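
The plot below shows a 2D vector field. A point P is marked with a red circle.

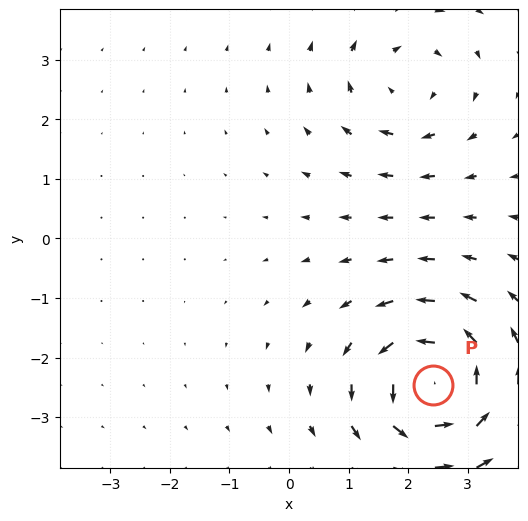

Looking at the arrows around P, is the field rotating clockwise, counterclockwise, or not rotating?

Near P at (2.4, -2.5) the arrows circulate counterclockwise. The curl (z-component) there is about +7; positive curl means counterclockwise rotation.

counterclockwise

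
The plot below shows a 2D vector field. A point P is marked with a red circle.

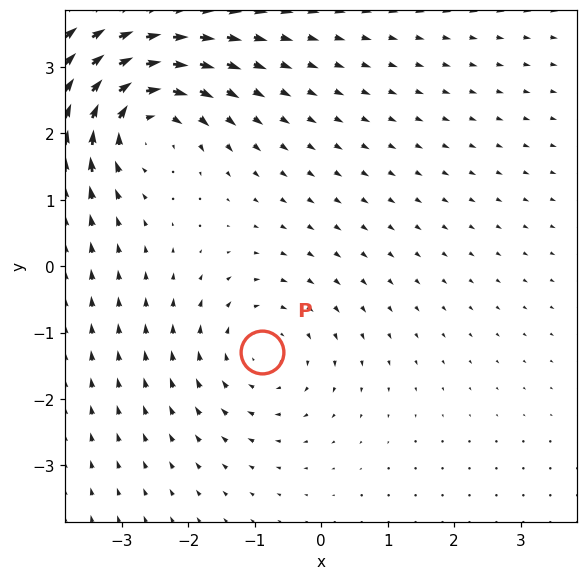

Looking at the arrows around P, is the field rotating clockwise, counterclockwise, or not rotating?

Near P at (-0.9, -1.3) the arrows circulate clockwise. The curl (z-component) there is about -3; negative curl means clockwise rotation.

clockwise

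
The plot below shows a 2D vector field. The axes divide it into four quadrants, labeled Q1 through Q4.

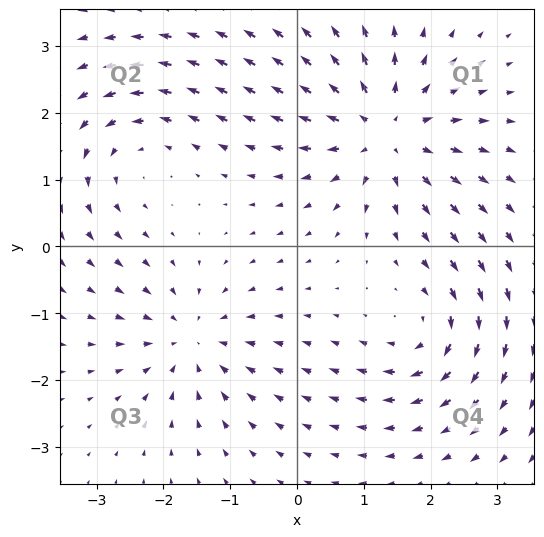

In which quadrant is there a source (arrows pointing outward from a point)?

The source sits at approximately (1.3, 1.7), which lies in quadrant Q1. The divergence there is about +5, positive as expected for a source.

Q1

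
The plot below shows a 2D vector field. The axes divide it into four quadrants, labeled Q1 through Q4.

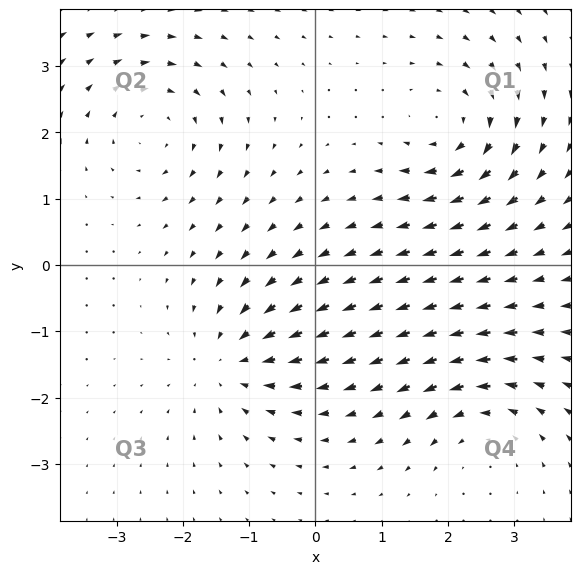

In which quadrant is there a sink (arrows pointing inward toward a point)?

The sink sits at approximately (-1.3, -1.5), which lies in quadrant Q3. The divergence there is about -5, negative as expected for a sink.

Q3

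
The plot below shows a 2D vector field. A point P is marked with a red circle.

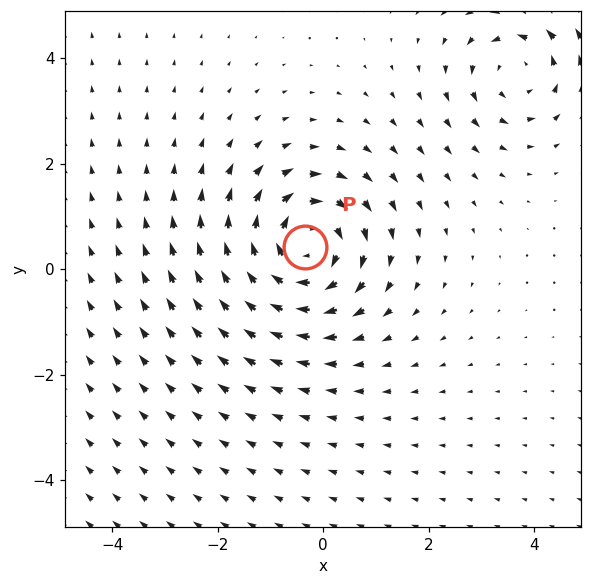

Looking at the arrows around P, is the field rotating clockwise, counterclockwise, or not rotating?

clockwise

Near P at (-0.3, 0.4) the arrows circulate clockwise. The curl (z-component) there is about -5; negative curl means clockwise rotation.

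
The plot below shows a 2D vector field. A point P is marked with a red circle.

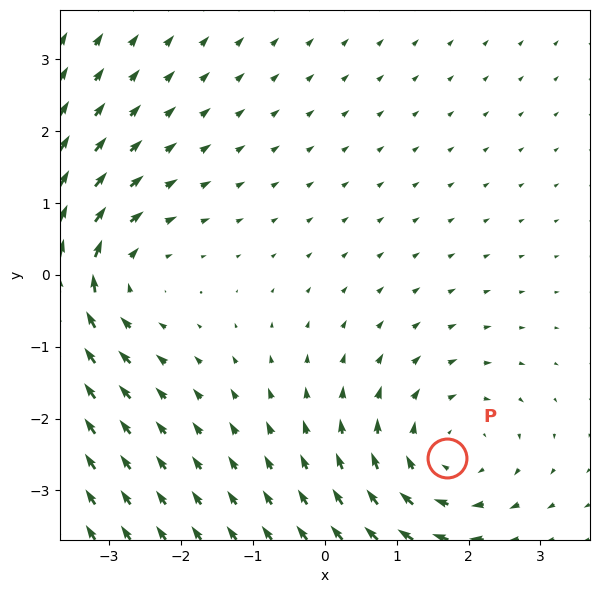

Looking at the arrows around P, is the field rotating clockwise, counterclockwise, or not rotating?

clockwise

Near P at (1.7, -2.6) the arrows circulate clockwise. The curl (z-component) there is about -3; negative curl means clockwise rotation.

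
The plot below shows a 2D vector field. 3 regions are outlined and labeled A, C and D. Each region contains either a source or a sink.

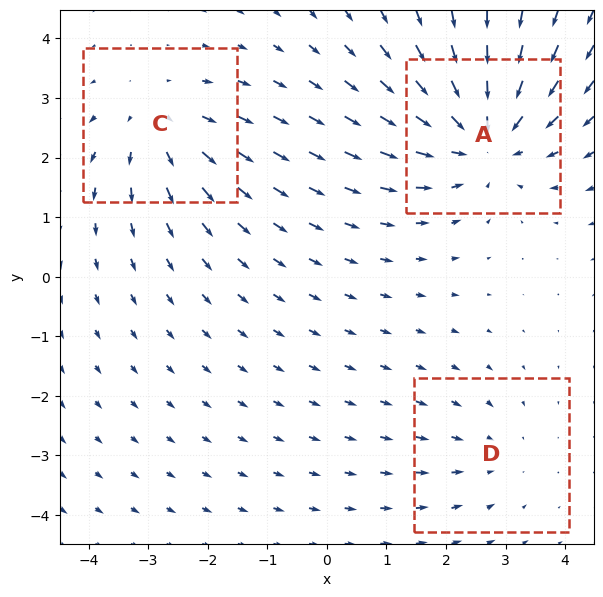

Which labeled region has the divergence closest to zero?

Divergence at each region's feature centre — A: about -4, C: about +3, D: about -2. Region D is closest to zero.

D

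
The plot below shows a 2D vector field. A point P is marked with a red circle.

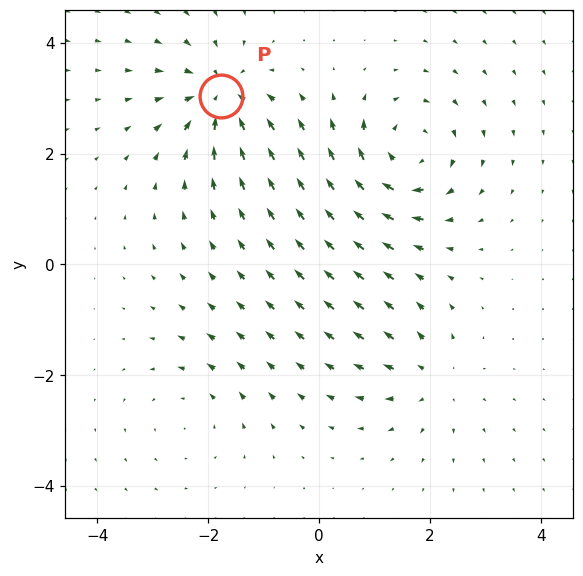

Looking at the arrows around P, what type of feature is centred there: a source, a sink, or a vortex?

sink

At P (-1.8, 3.0) the arrows converge inward. Divergence about -5, curl ≈0 — negative divergence with near-zero curl is a sink.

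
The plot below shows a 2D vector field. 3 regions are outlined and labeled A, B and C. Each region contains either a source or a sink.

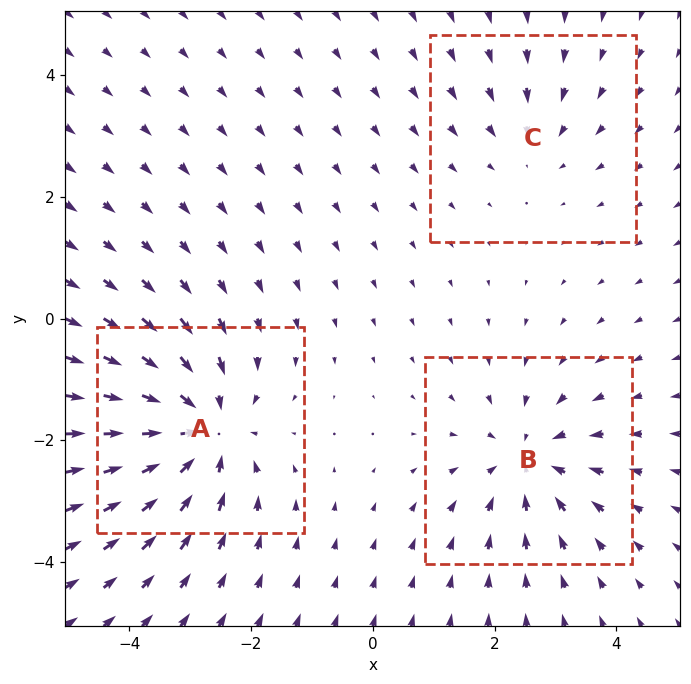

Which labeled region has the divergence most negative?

Divergence at each region's feature centre — A: about -4, B: about -3, C: about -2. Region A is most negative.

A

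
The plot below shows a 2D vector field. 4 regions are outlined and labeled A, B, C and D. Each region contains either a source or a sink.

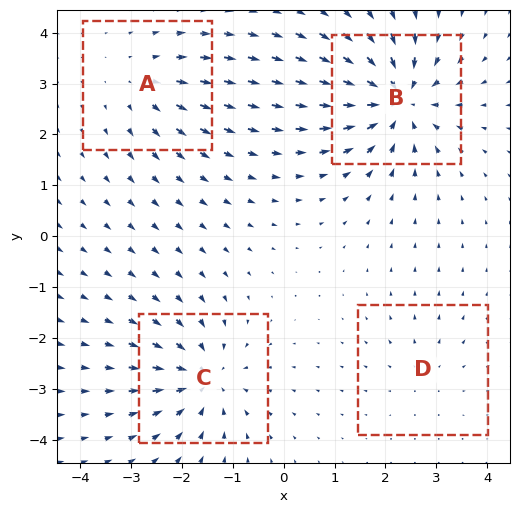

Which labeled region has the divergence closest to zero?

D

Divergence at each region's feature centre — A: about +3, B: about -7, C: about -5, D: about +2. Region D is closest to zero.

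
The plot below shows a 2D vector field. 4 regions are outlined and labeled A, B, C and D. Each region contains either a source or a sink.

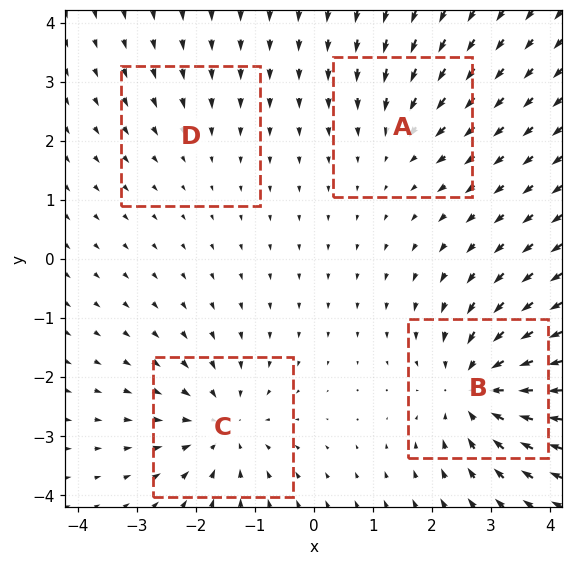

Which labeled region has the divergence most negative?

Divergence at each region's feature centre — A: about -3, B: about -7, C: about -5, D: about -2. Region B is most negative.

B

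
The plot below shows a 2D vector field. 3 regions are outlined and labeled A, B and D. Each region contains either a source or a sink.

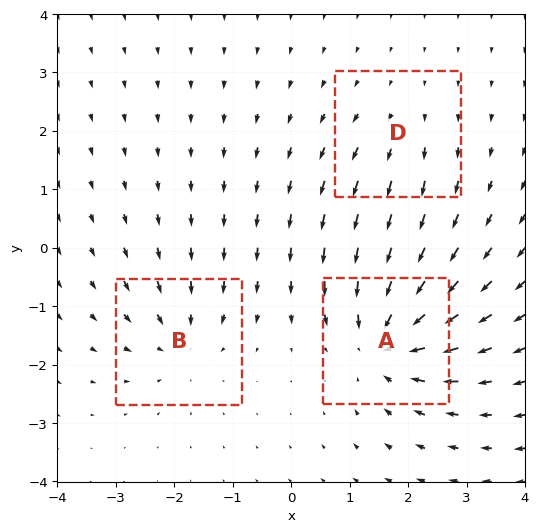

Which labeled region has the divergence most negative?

Divergence at each region's feature centre — A: about -6, B: about -3, D: about +2. Region A is most negative.

A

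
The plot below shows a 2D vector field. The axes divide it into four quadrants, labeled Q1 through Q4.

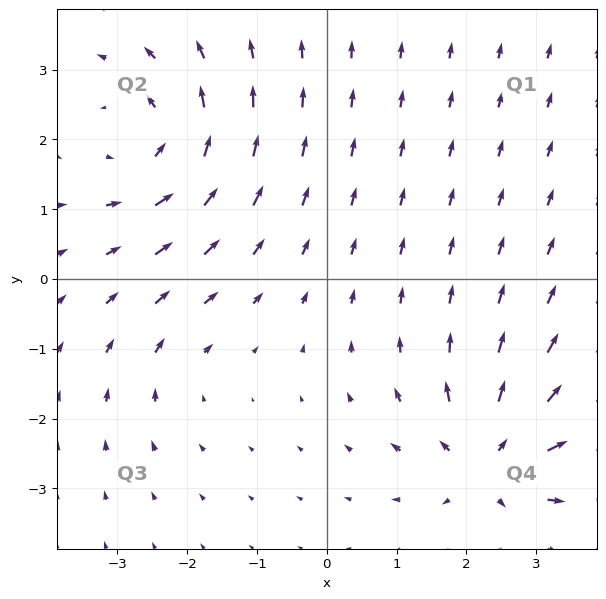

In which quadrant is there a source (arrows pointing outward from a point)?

Q4

The source sits at approximately (2.3, -2.6), which lies in quadrant Q4. The divergence there is about +6, positive as expected for a source.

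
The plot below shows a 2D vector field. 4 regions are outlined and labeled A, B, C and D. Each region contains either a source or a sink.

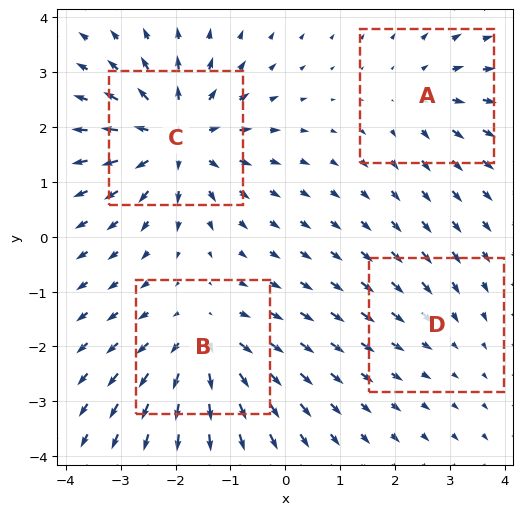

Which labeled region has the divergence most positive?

Divergence at each region's feature centre — A: about +3, B: about +5, C: about +7, D: about -2. Region C is most positive.

C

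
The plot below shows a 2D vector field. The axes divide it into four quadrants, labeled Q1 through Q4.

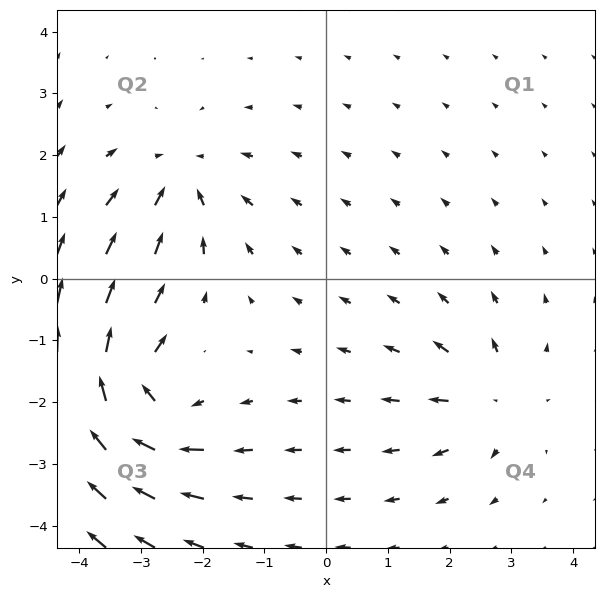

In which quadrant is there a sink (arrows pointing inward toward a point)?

Q2

The sink sits at approximately (-2.4, 1.6), which lies in quadrant Q2. The divergence there is about -4, negative as expected for a sink.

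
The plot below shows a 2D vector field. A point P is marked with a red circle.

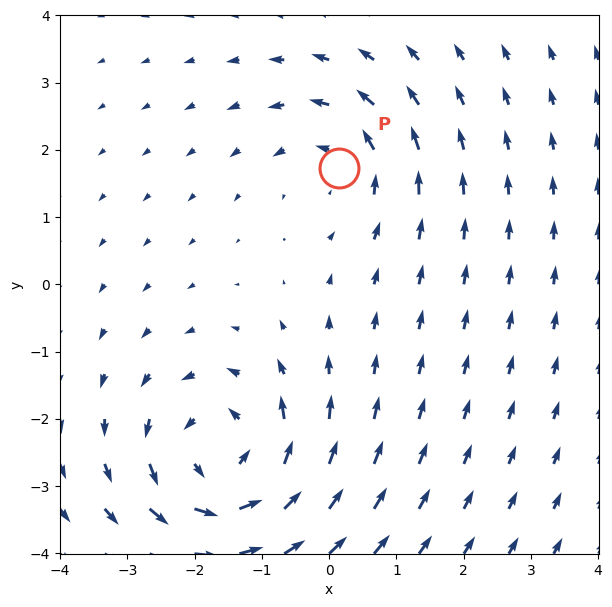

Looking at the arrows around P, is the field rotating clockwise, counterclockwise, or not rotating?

Near P at (0.1, 1.7) the arrows circulate counterclockwise. The curl (z-component) there is about +3; positive curl means counterclockwise rotation.

counterclockwise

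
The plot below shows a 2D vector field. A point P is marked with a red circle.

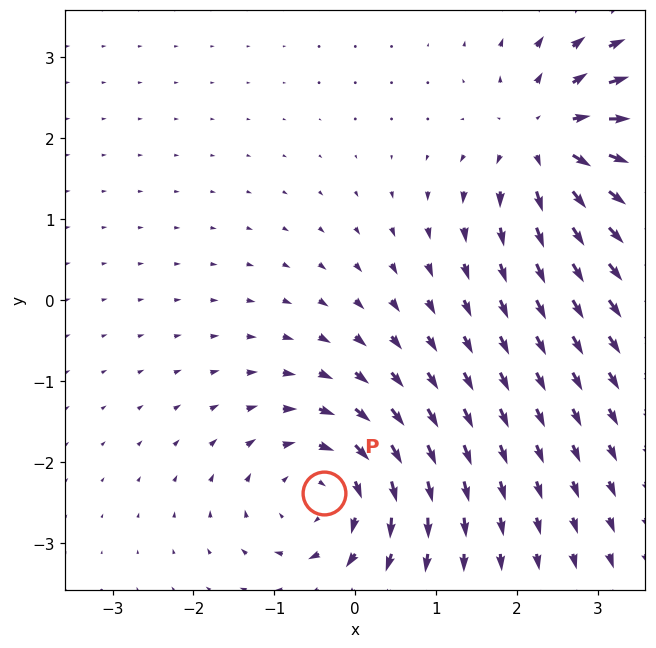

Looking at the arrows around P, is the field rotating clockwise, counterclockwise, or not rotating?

Near P at (-0.4, -2.4) the arrows circulate clockwise. The curl (z-component) there is about -4; negative curl means clockwise rotation.

clockwise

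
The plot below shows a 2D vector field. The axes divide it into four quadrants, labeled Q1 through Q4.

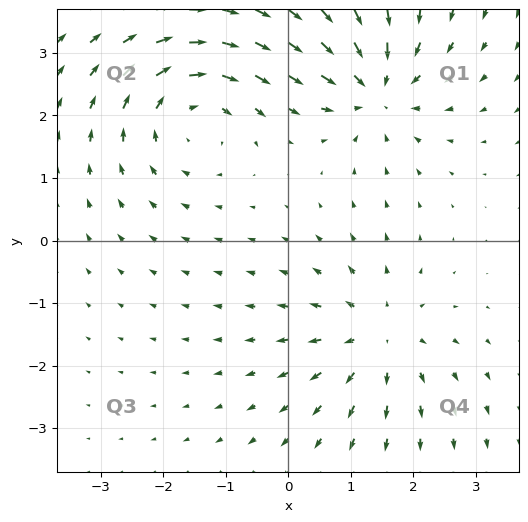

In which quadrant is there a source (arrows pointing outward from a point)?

Q4

The source sits at approximately (1.4, -1.5), which lies in quadrant Q4. The divergence there is about +3, positive as expected for a source.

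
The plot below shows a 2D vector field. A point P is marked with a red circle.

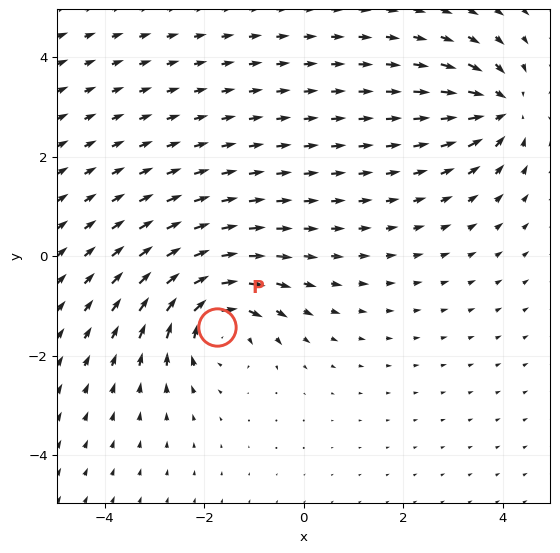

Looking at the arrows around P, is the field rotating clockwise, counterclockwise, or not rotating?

clockwise

Near P at (-1.7, -1.4) the arrows circulate clockwise. The curl (z-component) there is about -5; negative curl means clockwise rotation.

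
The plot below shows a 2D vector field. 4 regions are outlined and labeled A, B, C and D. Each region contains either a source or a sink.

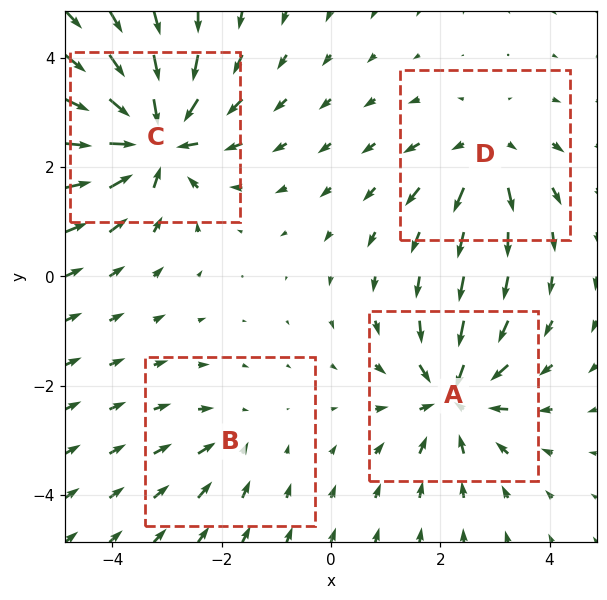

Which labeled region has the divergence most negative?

Divergence at each region's feature centre — A: about -5, B: about -2, C: about -7, D: about +4. Region C is most negative.

C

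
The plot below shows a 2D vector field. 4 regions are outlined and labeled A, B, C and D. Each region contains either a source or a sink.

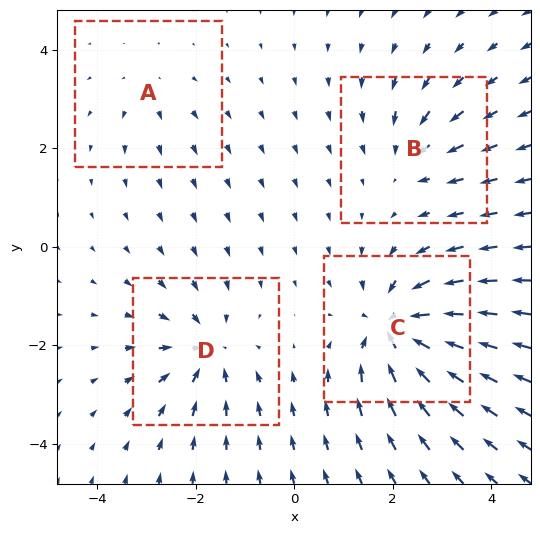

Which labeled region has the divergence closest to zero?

A

Divergence at each region's feature centre — A: about +2, B: about -4, C: about -8, D: about -5. Region A is closest to zero.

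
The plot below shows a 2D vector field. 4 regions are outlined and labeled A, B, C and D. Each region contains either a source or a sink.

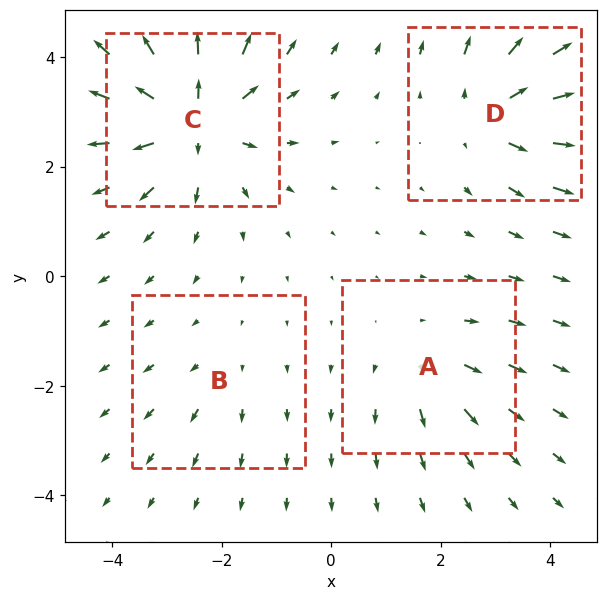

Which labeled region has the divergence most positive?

C

Divergence at each region's feature centre — A: about +4, B: about +2, C: about +8, D: about +6. Region C is most positive.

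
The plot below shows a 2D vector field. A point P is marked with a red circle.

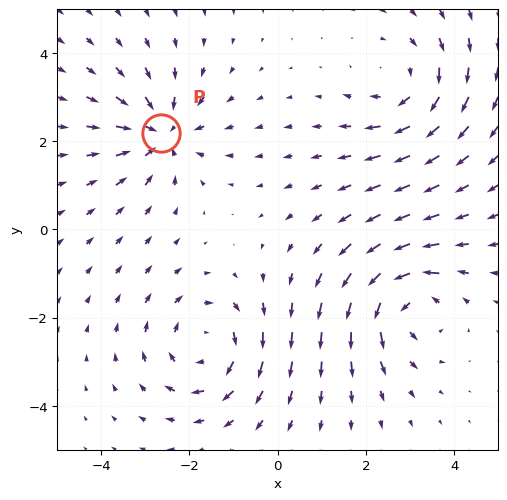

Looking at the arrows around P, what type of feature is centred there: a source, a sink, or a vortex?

At P (-2.6, 2.2) the arrows converge inward. Divergence about -5, curl ≈0 — negative divergence with near-zero curl is a sink.

sink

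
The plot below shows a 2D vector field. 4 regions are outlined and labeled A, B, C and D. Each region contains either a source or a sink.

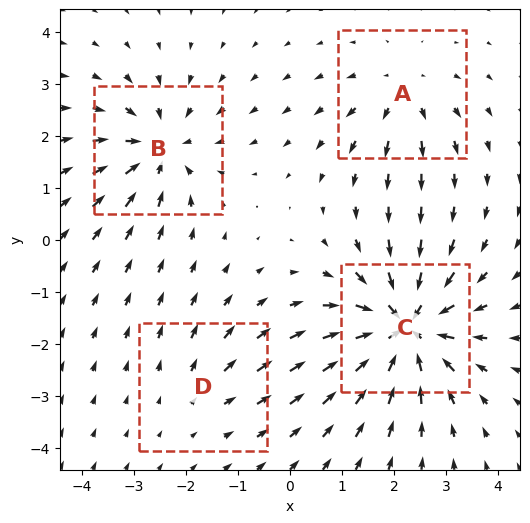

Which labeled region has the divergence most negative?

C

Divergence at each region's feature centre — A: about +4, B: about -6, C: about -8, D: about +2. Region C is most negative.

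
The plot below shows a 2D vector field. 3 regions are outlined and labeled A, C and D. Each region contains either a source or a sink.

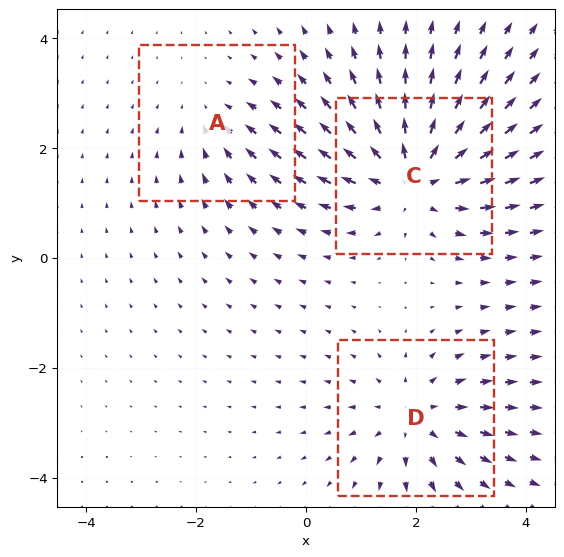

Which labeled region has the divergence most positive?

C

Divergence at each region's feature centre — A: about -2, C: about +5, D: about +3. Region C is most positive.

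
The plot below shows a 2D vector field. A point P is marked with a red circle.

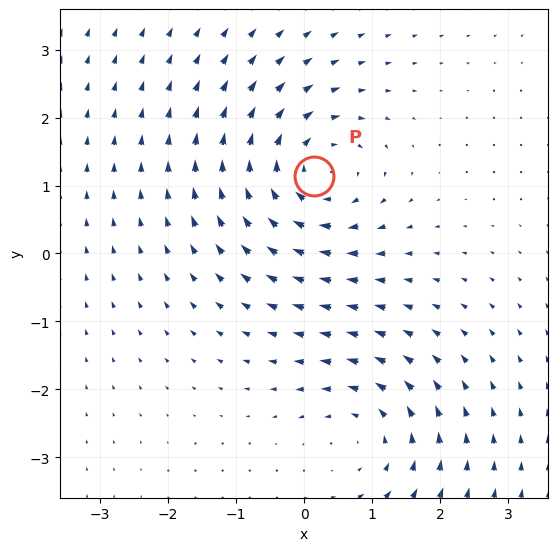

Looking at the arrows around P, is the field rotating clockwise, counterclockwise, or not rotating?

clockwise

Near P at (0.2, 1.1) the arrows circulate clockwise. The curl (z-component) there is about -4; negative curl means clockwise rotation.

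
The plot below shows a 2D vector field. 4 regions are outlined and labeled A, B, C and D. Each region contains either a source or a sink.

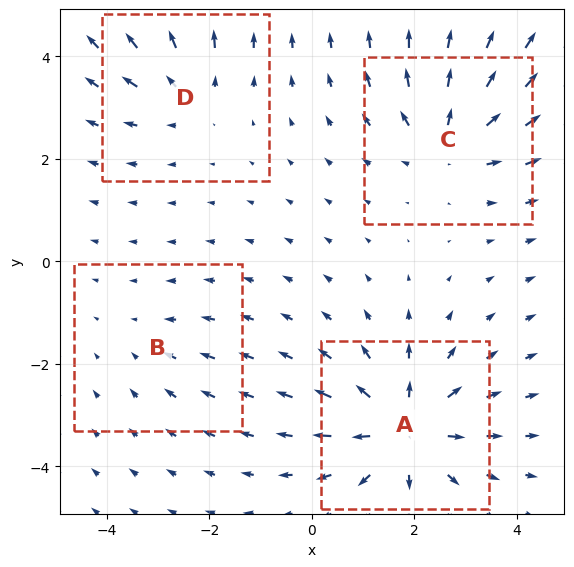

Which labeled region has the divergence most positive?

Divergence at each region's feature centre — A: about +6, B: about -2, C: about +5, D: about +3. Region A is most positive.

A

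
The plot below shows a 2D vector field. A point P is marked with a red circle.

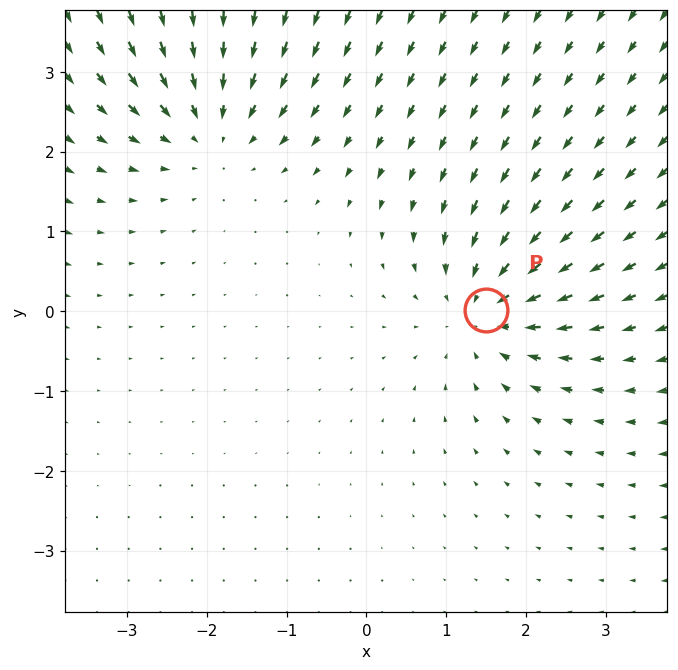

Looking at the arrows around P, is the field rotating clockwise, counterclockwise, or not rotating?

not rotating

Near P at (1.5, 0.0) the arrows show no circulation. The curl there is ≈0.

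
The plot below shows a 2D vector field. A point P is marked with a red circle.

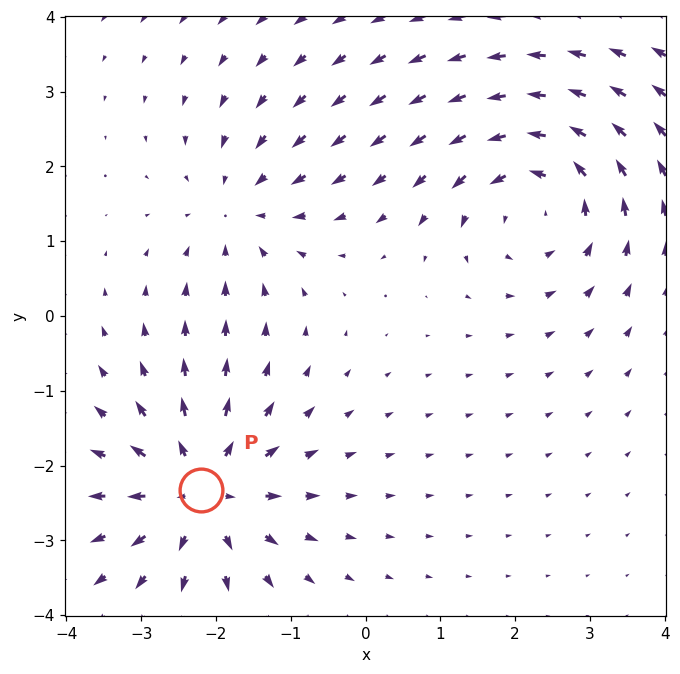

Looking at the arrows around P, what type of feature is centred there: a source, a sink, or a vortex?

At P (-2.2, -2.3) the arrows spread outward. Divergence about +5, curl ≈0 — positive divergence with near-zero curl is a source.

source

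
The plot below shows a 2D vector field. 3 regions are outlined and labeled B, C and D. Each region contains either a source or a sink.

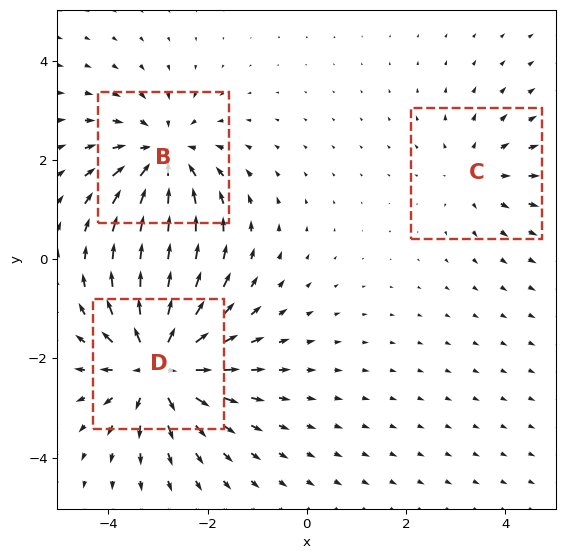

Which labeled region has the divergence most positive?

D

Divergence at each region's feature centre — B: about -4, C: about +2, D: about +5. Region D is most positive.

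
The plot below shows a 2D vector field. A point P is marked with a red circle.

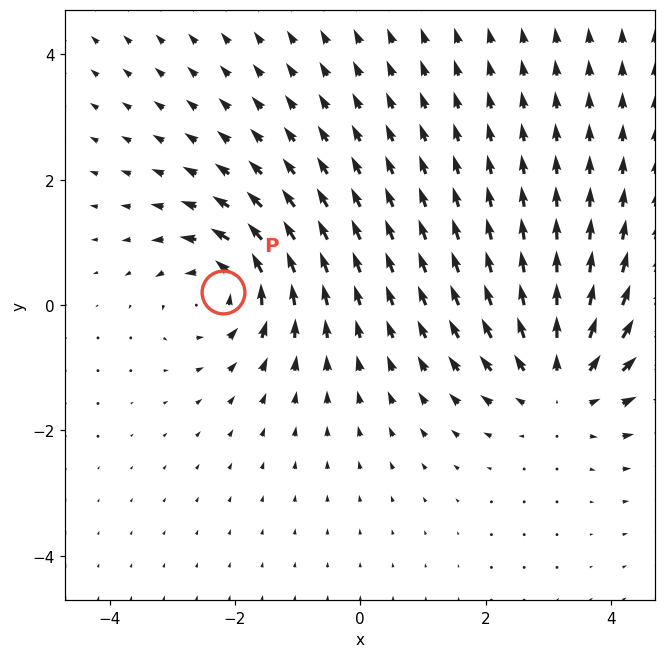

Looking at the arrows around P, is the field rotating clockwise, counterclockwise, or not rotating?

Near P at (-2.2, 0.2) the arrows circulate counterclockwise. The curl (z-component) there is about +4; positive curl means counterclockwise rotation.

counterclockwise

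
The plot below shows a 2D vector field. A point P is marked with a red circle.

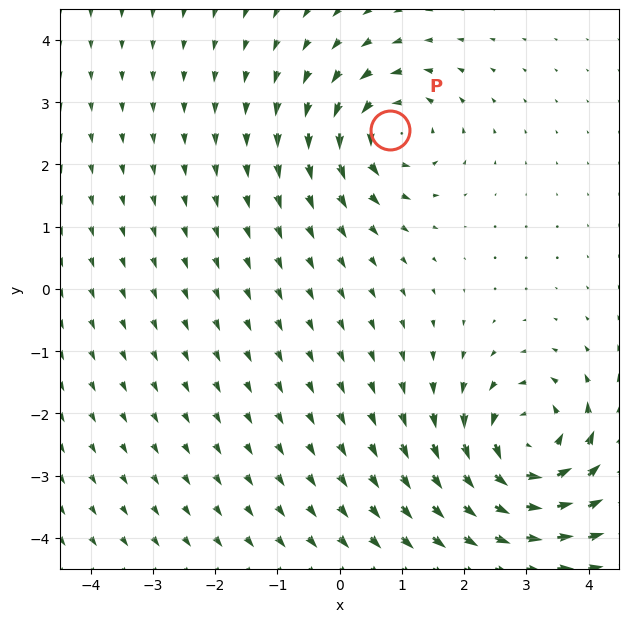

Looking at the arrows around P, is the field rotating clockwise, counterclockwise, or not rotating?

Near P at (0.8, 2.5) the arrows circulate counterclockwise. The curl (z-component) there is about +4; positive curl means counterclockwise rotation.

counterclockwise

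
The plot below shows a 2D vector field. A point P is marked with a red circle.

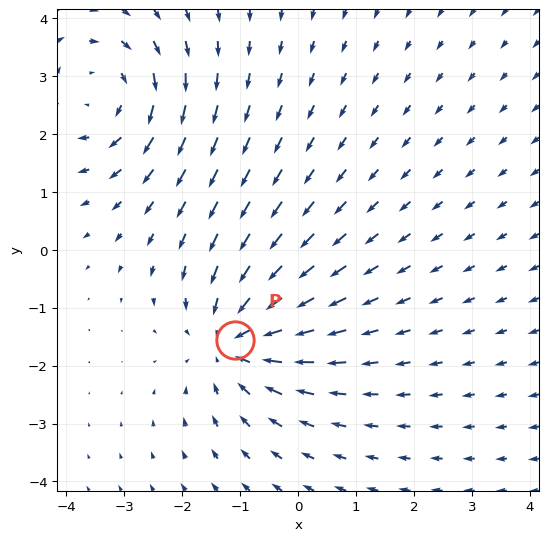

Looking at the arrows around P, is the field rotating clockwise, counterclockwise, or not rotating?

not rotating

Near P at (-1.1, -1.6) the arrows show no circulation. The curl there is ≈0.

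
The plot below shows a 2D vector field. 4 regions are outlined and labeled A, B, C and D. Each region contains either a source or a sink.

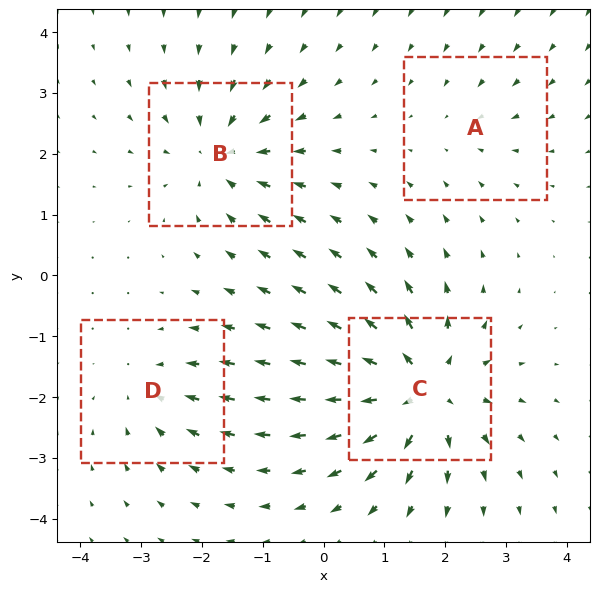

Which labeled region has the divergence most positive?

Divergence at each region's feature centre — A: about -2, B: about -5, C: about +8, D: about -4. Region C is most positive.

C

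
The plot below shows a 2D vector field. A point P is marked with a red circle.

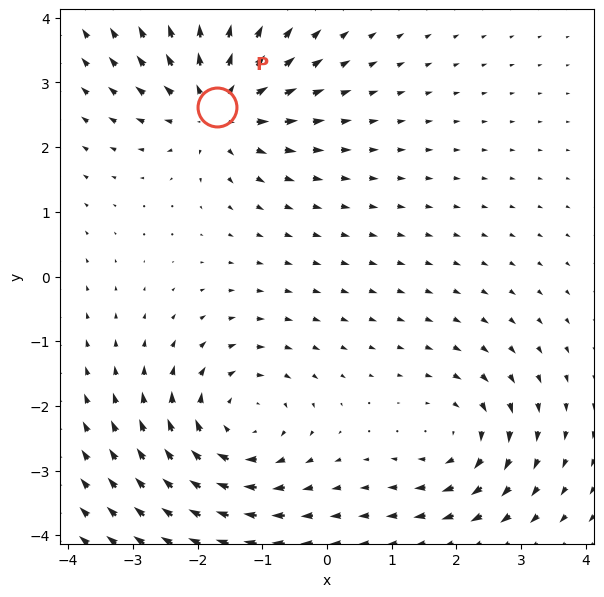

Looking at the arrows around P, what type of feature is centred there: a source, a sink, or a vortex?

At P (-1.7, 2.6) the arrows spread outward. Divergence about +5, curl ≈0 — positive divergence with near-zero curl is a source.

source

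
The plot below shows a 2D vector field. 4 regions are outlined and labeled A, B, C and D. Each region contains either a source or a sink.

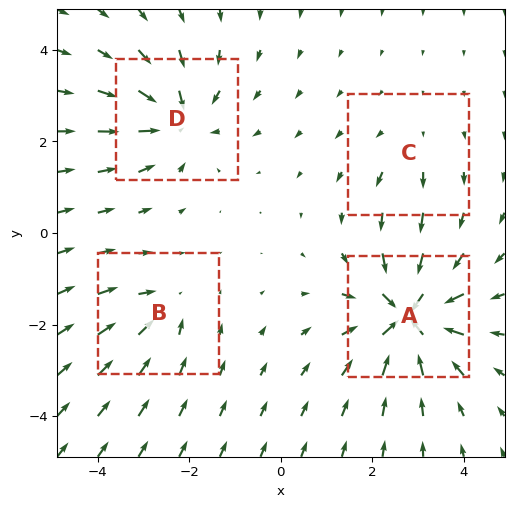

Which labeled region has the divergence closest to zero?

C

Divergence at each region's feature centre — A: about -8, B: about -4, C: about +2, D: about -6. Region C is closest to zero.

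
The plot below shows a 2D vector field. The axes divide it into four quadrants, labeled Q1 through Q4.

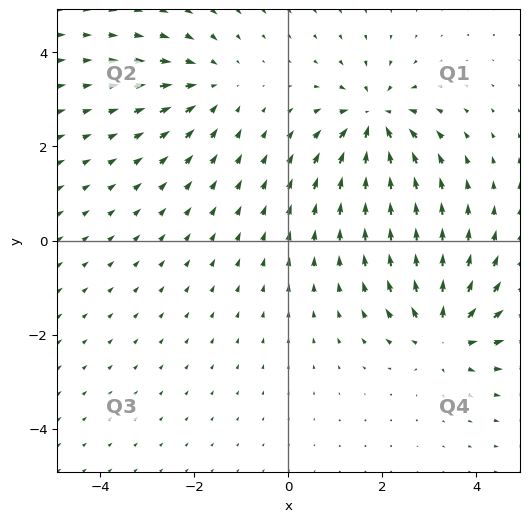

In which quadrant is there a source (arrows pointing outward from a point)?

Q4

The source sits at approximately (3.3, -2.0), which lies in quadrant Q4. The divergence there is about +5, positive as expected for a source.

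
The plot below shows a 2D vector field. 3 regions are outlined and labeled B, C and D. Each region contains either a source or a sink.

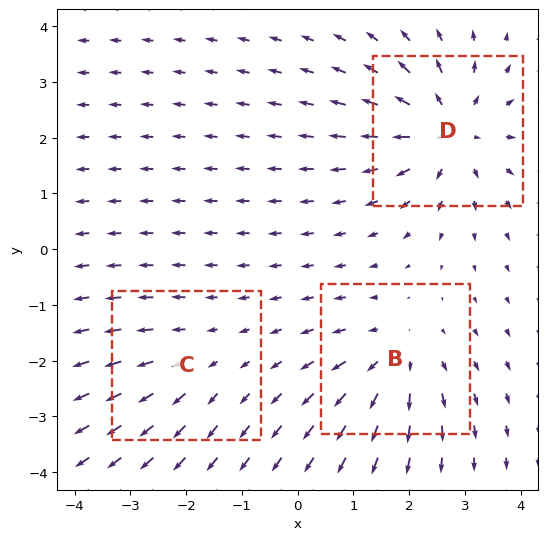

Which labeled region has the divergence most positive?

Divergence at each region's feature centre — B: about +3, C: about +2, D: about +5. Region D is most positive.

D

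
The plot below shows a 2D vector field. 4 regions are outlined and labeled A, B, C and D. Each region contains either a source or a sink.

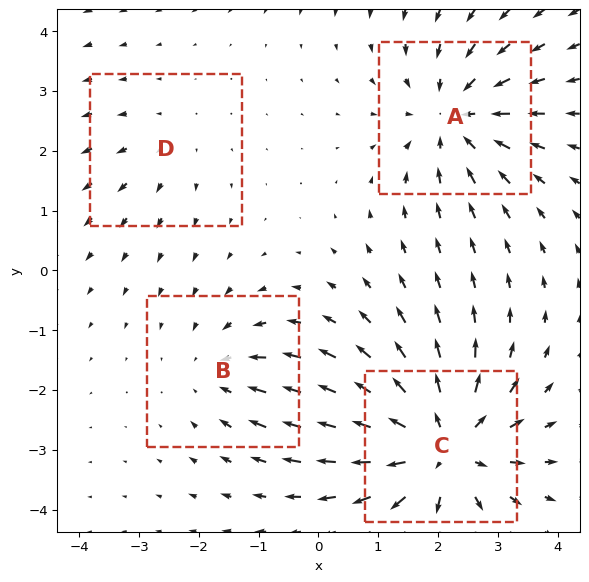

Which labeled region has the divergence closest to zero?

D

Divergence at each region's feature centre — A: about -5, B: about -3, C: about +7, D: about +2. Region D is closest to zero.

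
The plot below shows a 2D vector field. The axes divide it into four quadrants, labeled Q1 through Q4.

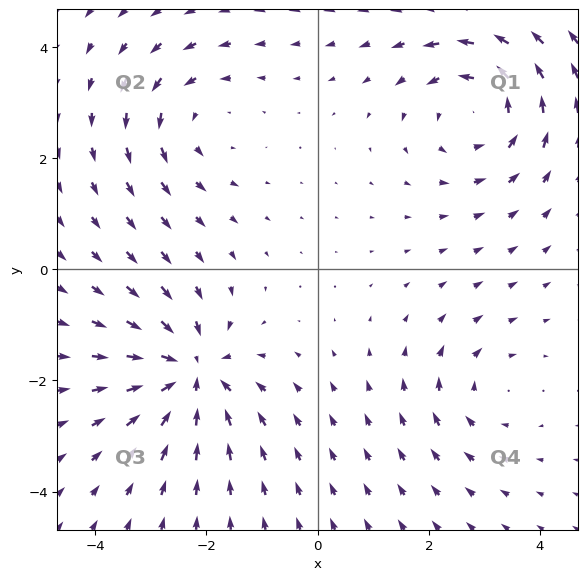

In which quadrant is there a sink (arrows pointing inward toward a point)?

The sink sits at approximately (-2.3, -1.9), which lies in quadrant Q3. The divergence there is about -5, negative as expected for a sink.

Q3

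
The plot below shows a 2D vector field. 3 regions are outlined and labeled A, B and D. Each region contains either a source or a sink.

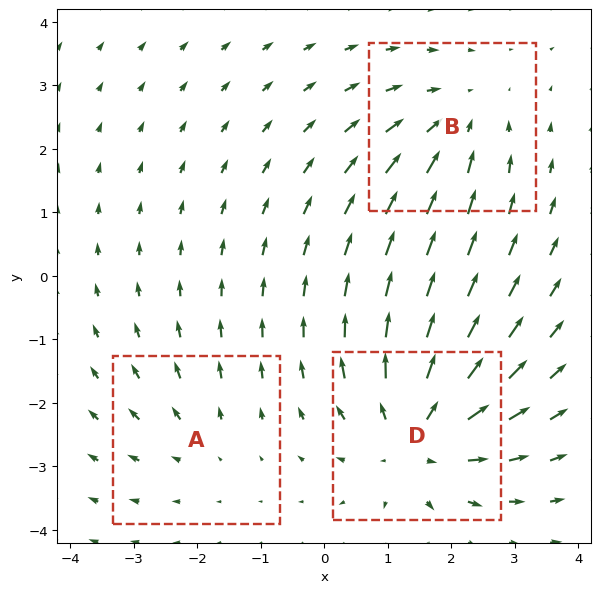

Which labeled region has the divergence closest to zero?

A

Divergence at each region's feature centre — A: about +2, B: about -3, D: about +5. Region A is closest to zero.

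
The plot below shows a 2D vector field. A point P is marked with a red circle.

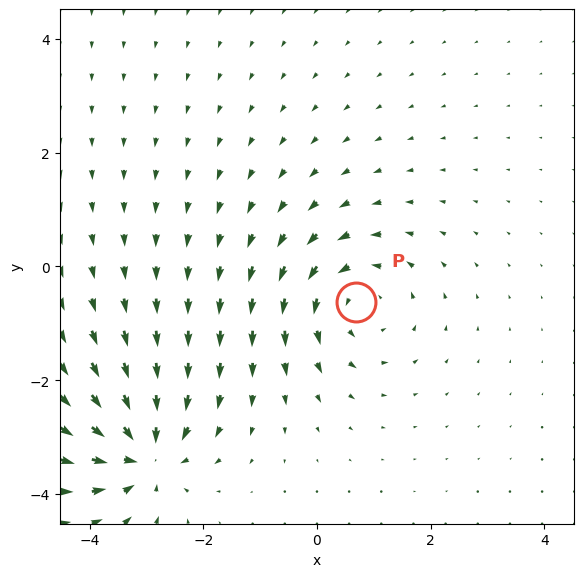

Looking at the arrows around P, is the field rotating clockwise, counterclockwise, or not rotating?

counterclockwise

Near P at (0.7, -0.6) the arrows circulate counterclockwise. The curl (z-component) there is about +4; positive curl means counterclockwise rotation.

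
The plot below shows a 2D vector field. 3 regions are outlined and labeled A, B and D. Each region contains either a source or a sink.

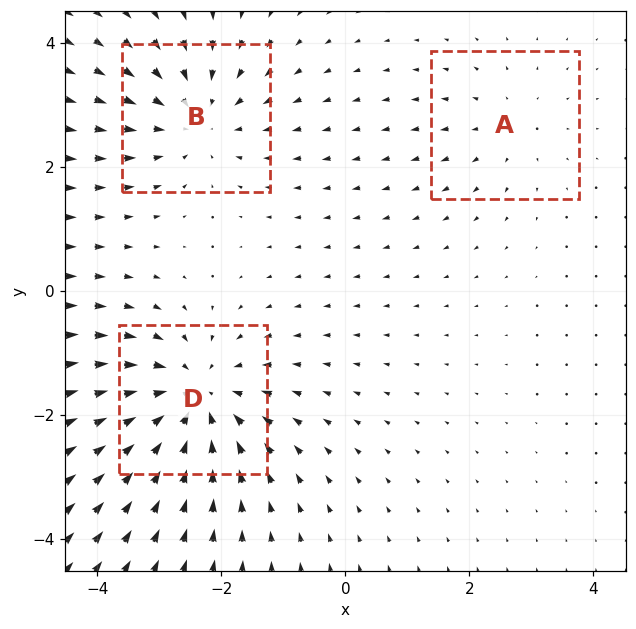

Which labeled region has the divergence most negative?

D

Divergence at each region's feature centre — A: about +2, B: about -3, D: about -4. Region D is most negative.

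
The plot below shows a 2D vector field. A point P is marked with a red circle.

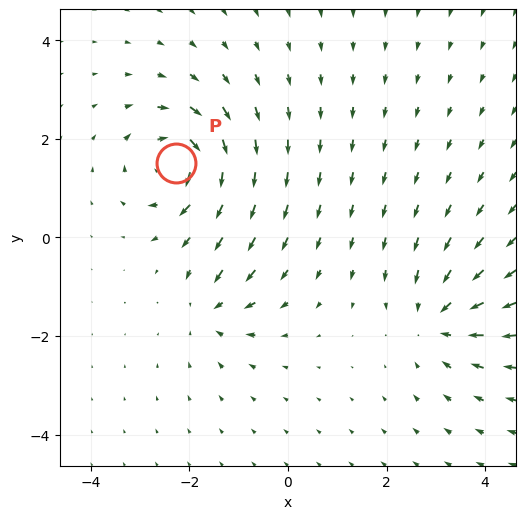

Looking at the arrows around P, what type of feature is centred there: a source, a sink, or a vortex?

vortex

At P (-2.3, 1.5) the arrows circulate clockwise. Divergence ≈0, curl about -7 — near-zero divergence with nonzero curl is a vortex.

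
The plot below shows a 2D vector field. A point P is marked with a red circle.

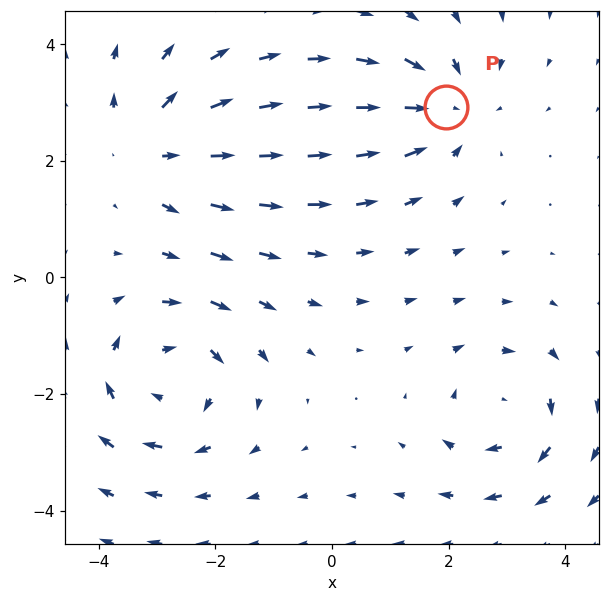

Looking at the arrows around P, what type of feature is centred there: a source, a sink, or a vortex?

At P (2.0, 2.9) the arrows converge inward. Divergence about -4, curl ≈0 — negative divergence with near-zero curl is a sink.

sink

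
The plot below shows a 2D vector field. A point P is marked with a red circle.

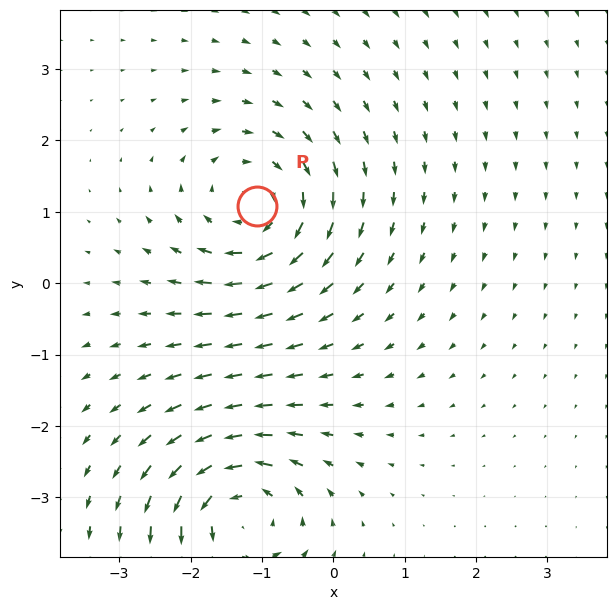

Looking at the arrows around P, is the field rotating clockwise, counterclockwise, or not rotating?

Near P at (-1.1, 1.1) the arrows circulate clockwise. The curl (z-component) there is about -4; negative curl means clockwise rotation.

clockwise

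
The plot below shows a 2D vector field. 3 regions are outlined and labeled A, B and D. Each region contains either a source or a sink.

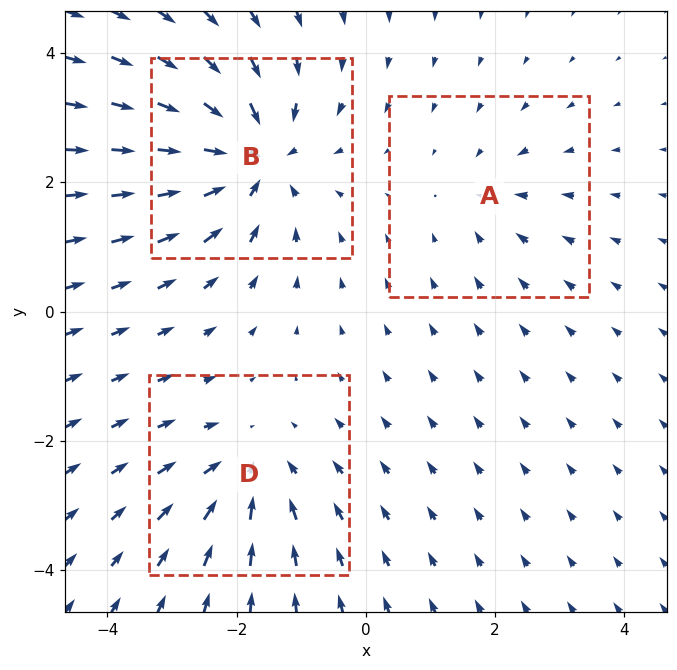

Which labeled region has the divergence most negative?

Divergence at each region's feature centre — A: about -2, B: about -5, D: about -3. Region B is most negative.

B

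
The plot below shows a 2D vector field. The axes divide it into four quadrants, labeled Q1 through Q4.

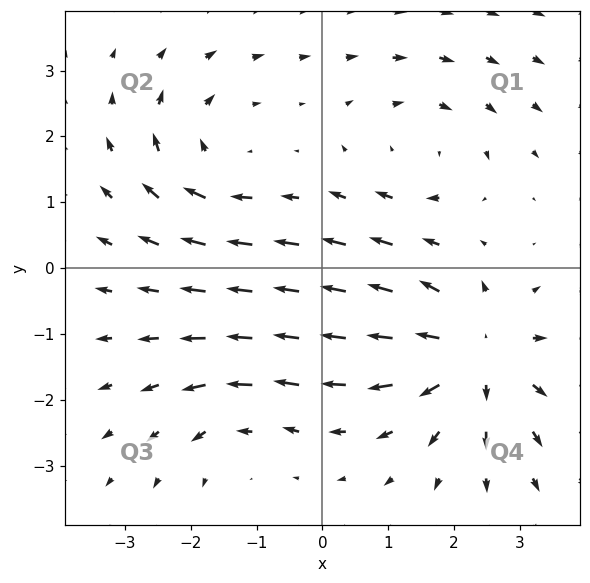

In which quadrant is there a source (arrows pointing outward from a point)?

Q4

The source sits at approximately (2.3, -1.3), which lies in quadrant Q4. The divergence there is about +5, positive as expected for a source.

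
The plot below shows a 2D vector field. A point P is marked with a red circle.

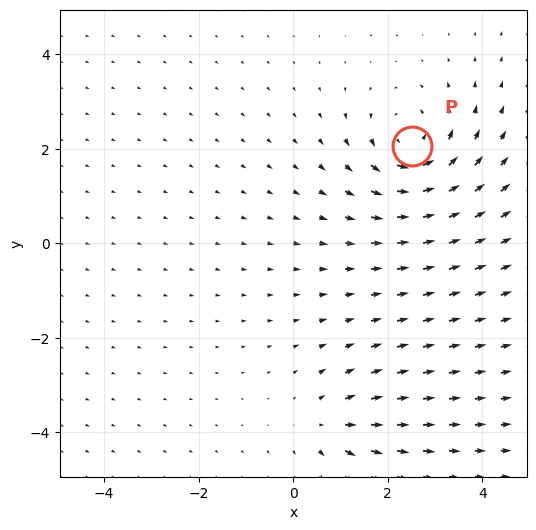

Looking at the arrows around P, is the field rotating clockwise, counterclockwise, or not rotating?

Near P at (2.5, 2.1) the arrows circulate counterclockwise. The curl (z-component) there is about +5; positive curl means counterclockwise rotation.

counterclockwise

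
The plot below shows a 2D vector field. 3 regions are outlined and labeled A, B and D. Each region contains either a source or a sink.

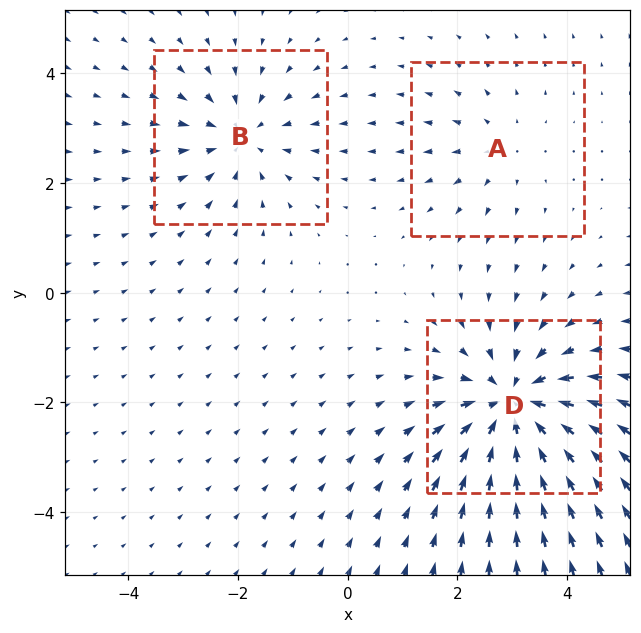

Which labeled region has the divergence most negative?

Divergence at each region's feature centre — A: about +2, B: about -3, D: about -5. Region D is most negative.

D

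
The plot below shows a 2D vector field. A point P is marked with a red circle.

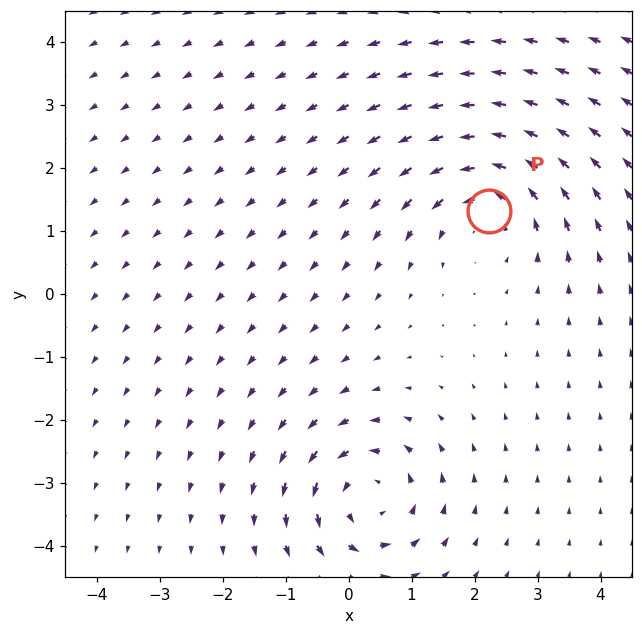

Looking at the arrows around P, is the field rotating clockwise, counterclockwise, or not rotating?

Near P at (2.2, 1.3) the arrows circulate counterclockwise. The curl (z-component) there is about +4; positive curl means counterclockwise rotation.

counterclockwise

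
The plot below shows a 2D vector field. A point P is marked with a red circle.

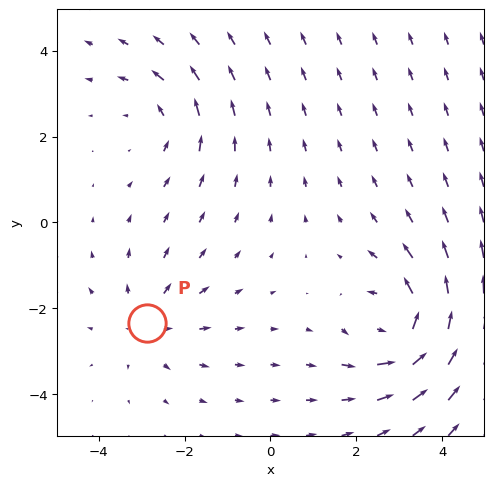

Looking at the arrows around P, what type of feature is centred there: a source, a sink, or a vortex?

source

At P (-2.9, -2.4) the arrows spread outward. Divergence about +2, curl ≈0 — positive divergence with near-zero curl is a source.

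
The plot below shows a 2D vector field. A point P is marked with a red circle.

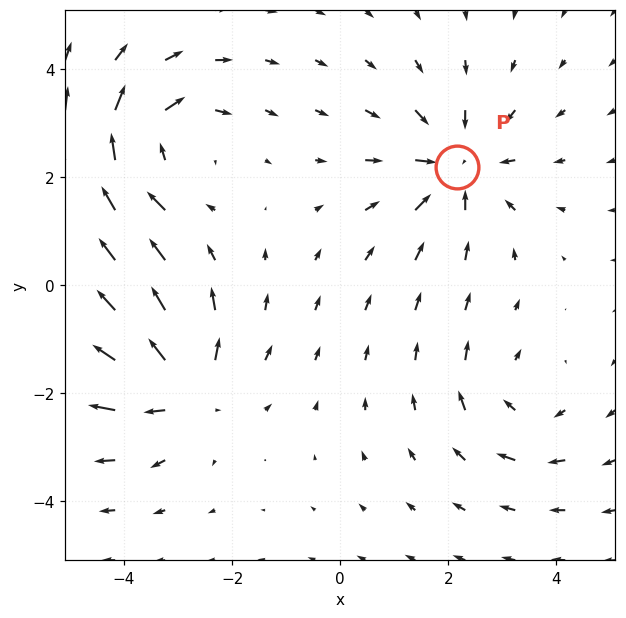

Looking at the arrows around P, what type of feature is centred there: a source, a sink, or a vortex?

At P (2.2, 2.2) the arrows converge inward. Divergence about -5, curl ≈0 — negative divergence with near-zero curl is a sink.

sink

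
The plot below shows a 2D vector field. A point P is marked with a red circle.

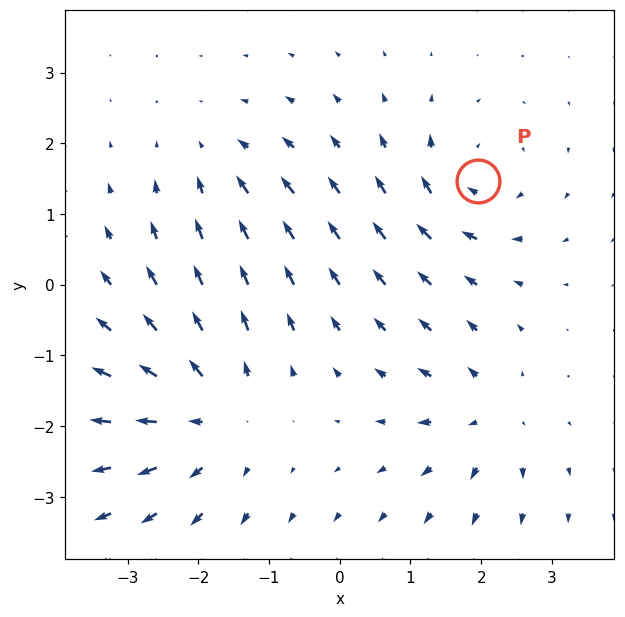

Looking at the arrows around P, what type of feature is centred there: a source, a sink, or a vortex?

At P (1.9, 1.5) the arrows circulate clockwise. Divergence ≈0, curl about -4 — near-zero divergence with nonzero curl is a vortex.

vortex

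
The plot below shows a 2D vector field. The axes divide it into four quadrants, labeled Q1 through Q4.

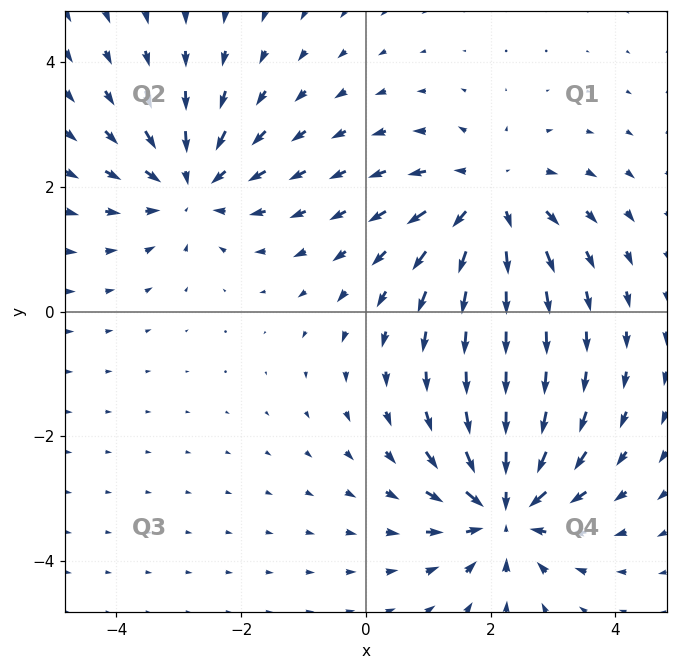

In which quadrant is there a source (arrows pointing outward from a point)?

Q1

The source sits at approximately (2.0, 1.8), which lies in quadrant Q1. The divergence there is about +4, positive as expected for a source.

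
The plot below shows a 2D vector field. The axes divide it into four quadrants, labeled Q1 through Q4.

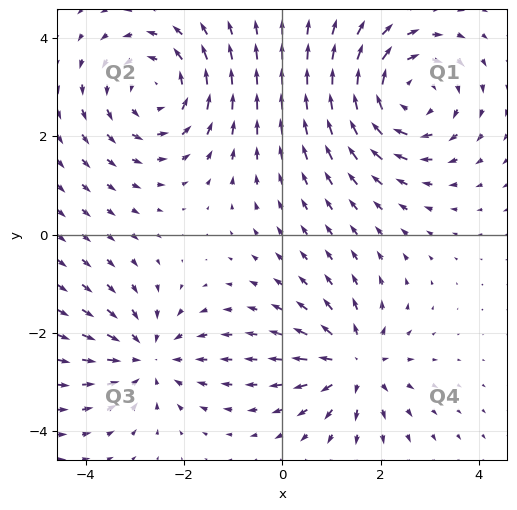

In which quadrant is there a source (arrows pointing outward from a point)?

Q4

The source sits at approximately (1.5, -2.6), which lies in quadrant Q4. The divergence there is about +4, positive as expected for a source.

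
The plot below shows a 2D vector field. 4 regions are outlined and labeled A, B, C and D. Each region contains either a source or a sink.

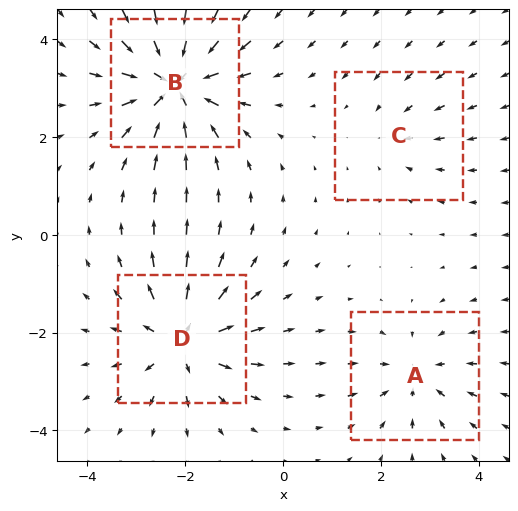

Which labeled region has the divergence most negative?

B

Divergence at each region's feature centre — A: about -4, B: about -7, C: about -2, D: about +6. Region B is most negative.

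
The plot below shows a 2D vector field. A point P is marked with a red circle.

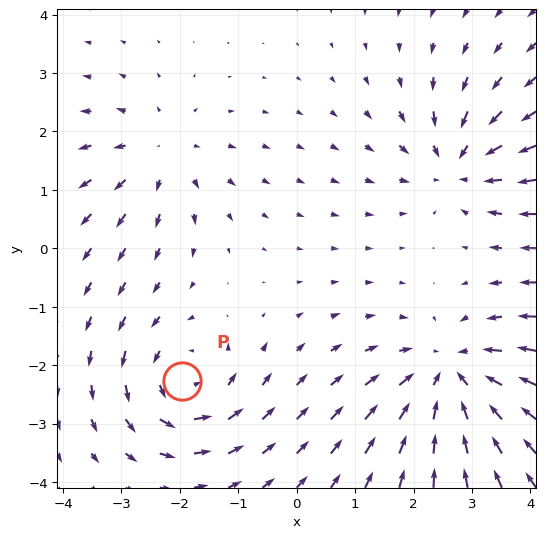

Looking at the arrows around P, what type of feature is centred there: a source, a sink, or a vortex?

At P (-2.0, -2.3) the arrows circulate counterclockwise. Divergence ≈0, curl about +5 — near-zero divergence with nonzero curl is a vortex.

vortex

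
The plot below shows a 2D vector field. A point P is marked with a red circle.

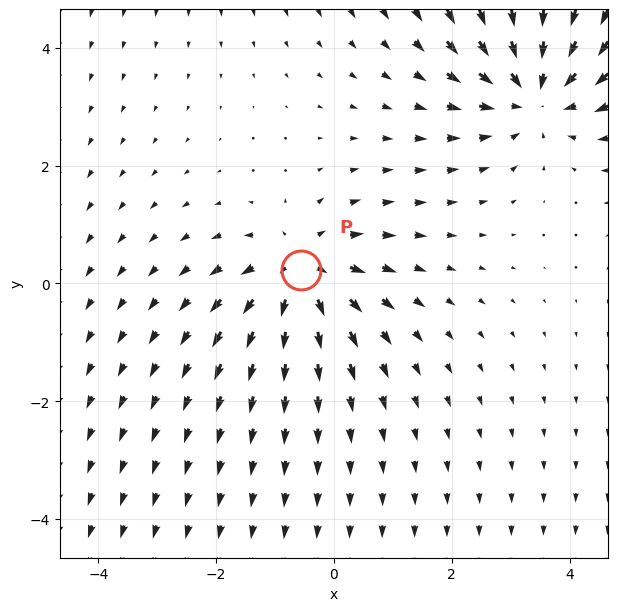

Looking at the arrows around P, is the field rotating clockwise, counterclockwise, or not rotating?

Near P at (-0.6, 0.2) the arrows show no circulation. The curl there is ≈0.

not rotating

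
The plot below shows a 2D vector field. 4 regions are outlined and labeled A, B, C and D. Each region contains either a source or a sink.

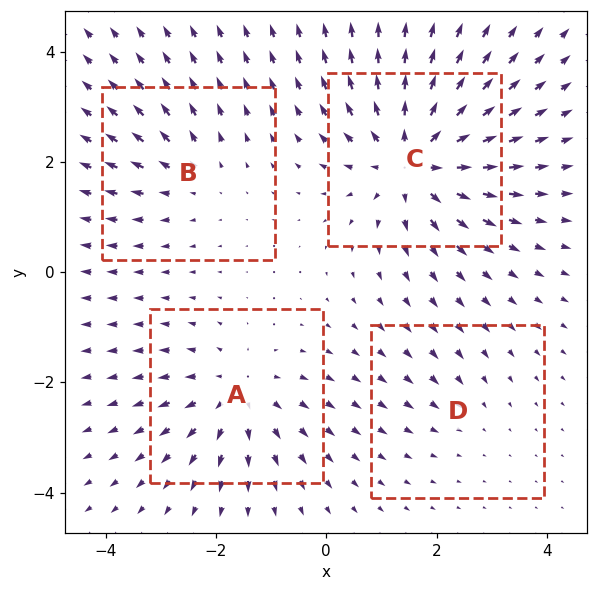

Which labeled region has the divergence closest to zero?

D

Divergence at each region's feature centre — A: about +4, B: about +3, C: about +7, D: about -2. Region D is closest to zero.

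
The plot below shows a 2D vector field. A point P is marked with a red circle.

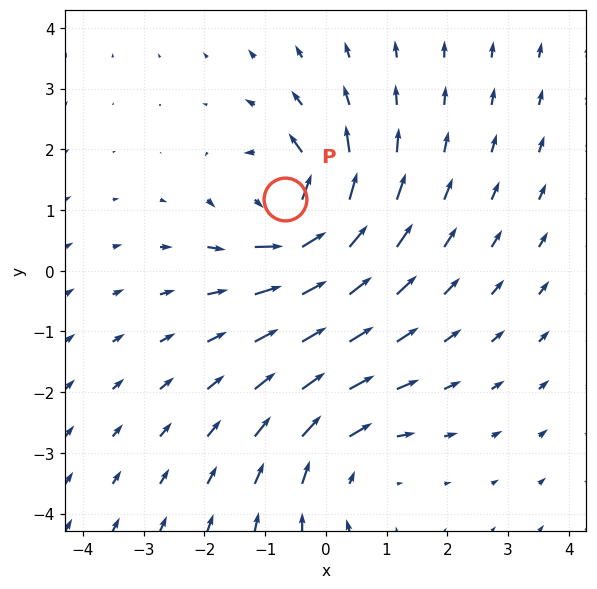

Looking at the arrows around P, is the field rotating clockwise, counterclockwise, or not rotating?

Near P at (-0.7, 1.2) the arrows circulate counterclockwise. The curl (z-component) there is about +7; positive curl means counterclockwise rotation.

counterclockwise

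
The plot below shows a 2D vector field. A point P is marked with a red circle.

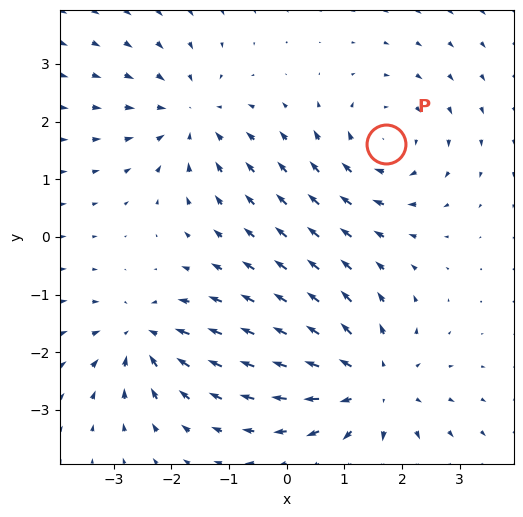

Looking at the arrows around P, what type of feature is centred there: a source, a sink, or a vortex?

At P (1.7, 1.6) the arrows circulate clockwise. Divergence ≈0, curl about -3 — near-zero divergence with nonzero curl is a vortex.

vortex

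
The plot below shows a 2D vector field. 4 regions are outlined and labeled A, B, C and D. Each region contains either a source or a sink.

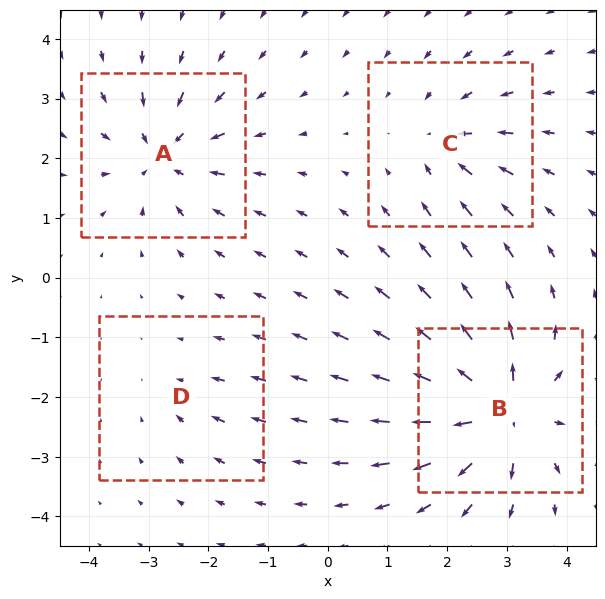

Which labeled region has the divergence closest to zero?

Divergence at each region's feature centre — A: about -6, B: about +8, C: about -4, D: about -2. Region D is closest to zero.

D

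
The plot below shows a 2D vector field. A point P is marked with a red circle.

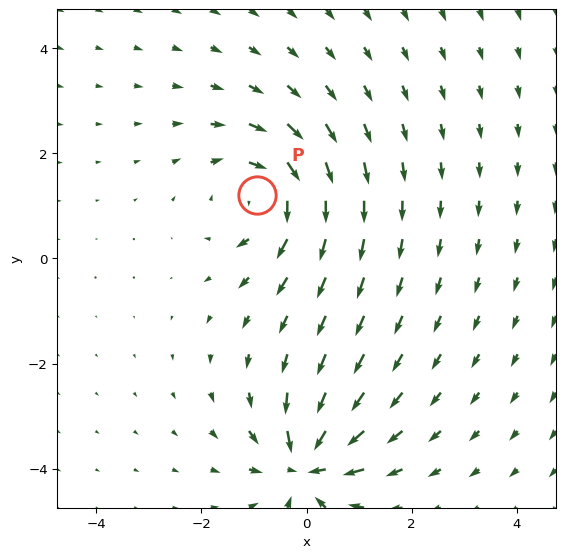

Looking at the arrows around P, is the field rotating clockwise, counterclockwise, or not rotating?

clockwise

Near P at (-0.9, 1.2) the arrows circulate clockwise. The curl (z-component) there is about -5; negative curl means clockwise rotation.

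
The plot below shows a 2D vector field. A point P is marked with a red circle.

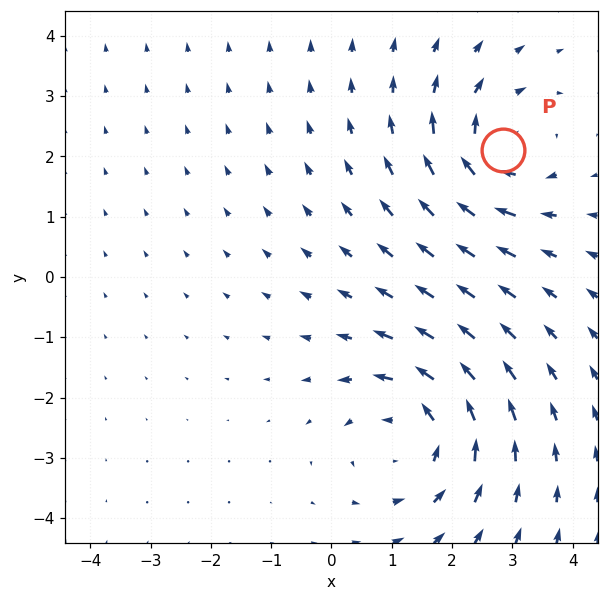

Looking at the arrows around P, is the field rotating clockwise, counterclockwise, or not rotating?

clockwise

Near P at (2.9, 2.1) the arrows circulate clockwise. The curl (z-component) there is about -4; negative curl means clockwise rotation.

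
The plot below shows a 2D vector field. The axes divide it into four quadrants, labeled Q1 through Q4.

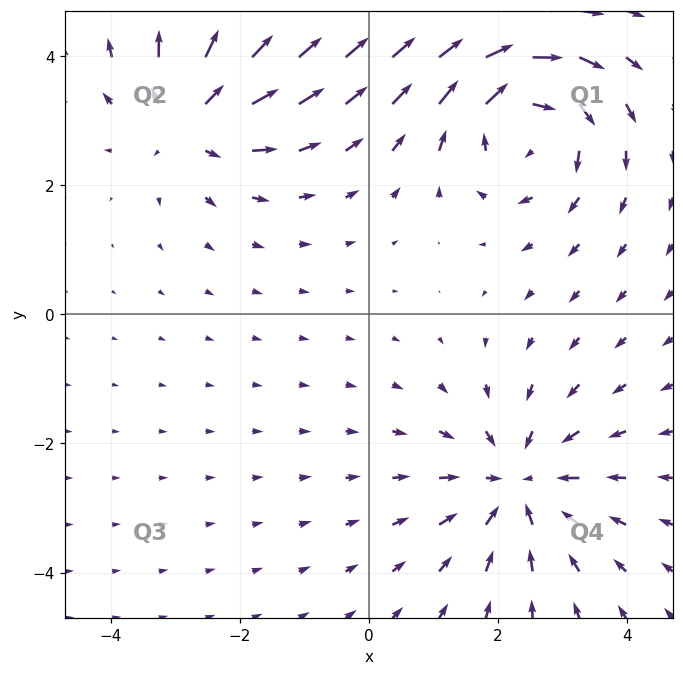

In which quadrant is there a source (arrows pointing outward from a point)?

The source sits at approximately (-2.8, 3.0), which lies in quadrant Q2. The divergence there is about +4, positive as expected for a source.

Q2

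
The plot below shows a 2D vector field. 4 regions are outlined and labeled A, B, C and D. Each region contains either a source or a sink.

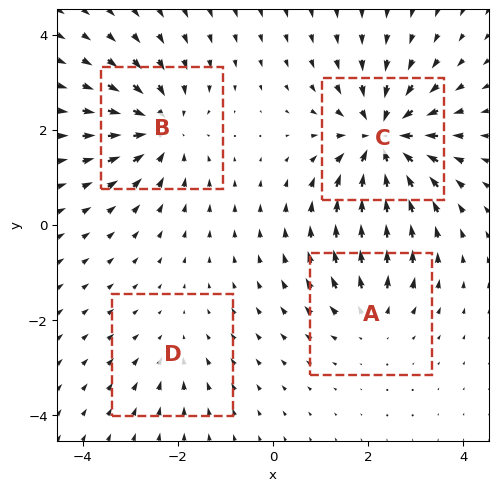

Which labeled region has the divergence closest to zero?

D

Divergence at each region's feature centre — A: about +3, B: about -5, C: about -7, D: about -2. Region D is closest to zero.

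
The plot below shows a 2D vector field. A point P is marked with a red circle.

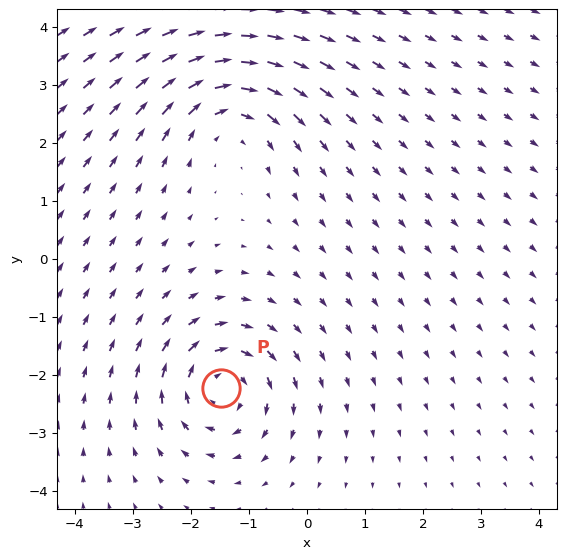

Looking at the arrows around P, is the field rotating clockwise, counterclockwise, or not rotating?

clockwise

Near P at (-1.5, -2.2) the arrows circulate clockwise. The curl (z-component) there is about -6; negative curl means clockwise rotation.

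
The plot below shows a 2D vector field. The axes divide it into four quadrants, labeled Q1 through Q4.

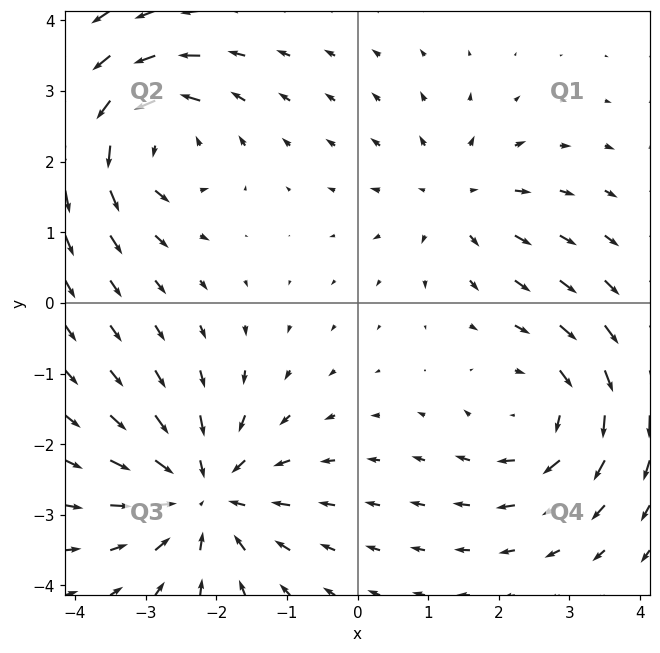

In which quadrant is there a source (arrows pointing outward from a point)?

The source sits at approximately (1.4, 1.5), which lies in quadrant Q1. The divergence there is about +3, positive as expected for a source.

Q1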